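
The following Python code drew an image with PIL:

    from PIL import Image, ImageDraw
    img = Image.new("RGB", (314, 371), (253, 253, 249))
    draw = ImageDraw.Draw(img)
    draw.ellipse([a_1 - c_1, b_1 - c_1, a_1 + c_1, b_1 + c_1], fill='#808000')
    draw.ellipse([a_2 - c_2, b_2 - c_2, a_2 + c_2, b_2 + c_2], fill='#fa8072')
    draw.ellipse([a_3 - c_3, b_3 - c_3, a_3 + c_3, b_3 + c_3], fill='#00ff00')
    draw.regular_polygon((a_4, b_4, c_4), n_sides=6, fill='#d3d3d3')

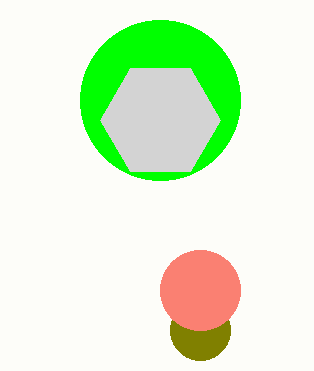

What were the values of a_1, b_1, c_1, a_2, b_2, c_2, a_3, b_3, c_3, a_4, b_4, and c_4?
a_1 = 200; b_1 = 330; c_1 = 30; a_2 = 200; b_2 = 290; c_2 = 40; a_3 = 160; b_3 = 100; c_3 = 80; a_4 = 160; b_4 = 120; c_4 = 60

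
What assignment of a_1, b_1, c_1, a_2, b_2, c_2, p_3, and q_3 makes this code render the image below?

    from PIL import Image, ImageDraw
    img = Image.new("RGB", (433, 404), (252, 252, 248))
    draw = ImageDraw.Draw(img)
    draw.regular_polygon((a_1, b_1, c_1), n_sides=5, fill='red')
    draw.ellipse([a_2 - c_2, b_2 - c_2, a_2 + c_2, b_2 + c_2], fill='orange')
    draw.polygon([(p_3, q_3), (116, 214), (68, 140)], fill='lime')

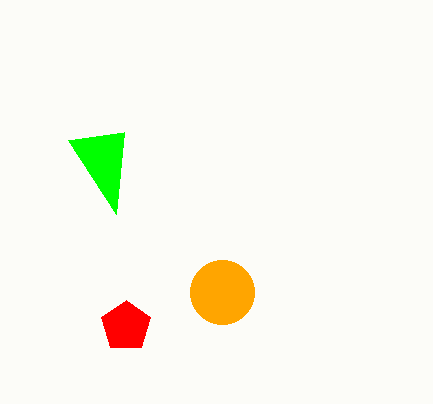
a_1 = 126, b_1 = 326, c_1 = 26, a_2 = 222, b_2 = 292, c_2 = 32, p_3 = 124, q_3 = 132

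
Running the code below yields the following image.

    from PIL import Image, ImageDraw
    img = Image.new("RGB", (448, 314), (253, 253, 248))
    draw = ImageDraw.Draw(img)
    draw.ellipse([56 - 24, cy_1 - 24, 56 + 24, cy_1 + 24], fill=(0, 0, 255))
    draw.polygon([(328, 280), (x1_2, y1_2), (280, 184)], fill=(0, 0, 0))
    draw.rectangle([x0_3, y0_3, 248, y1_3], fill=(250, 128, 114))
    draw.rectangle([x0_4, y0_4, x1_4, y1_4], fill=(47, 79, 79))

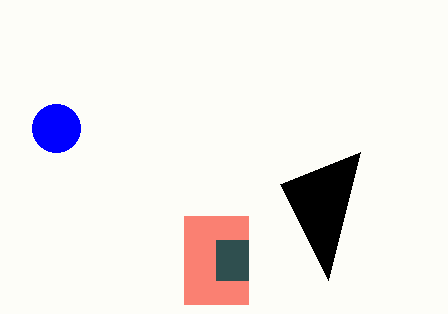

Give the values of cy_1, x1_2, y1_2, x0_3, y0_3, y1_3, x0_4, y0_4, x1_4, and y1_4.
cy_1 = 128, x1_2 = 360, y1_2 = 152, x0_3 = 184, y0_3 = 216, y1_3 = 304, x0_4 = 216, y0_4 = 240, x1_4 = 248, y1_4 = 280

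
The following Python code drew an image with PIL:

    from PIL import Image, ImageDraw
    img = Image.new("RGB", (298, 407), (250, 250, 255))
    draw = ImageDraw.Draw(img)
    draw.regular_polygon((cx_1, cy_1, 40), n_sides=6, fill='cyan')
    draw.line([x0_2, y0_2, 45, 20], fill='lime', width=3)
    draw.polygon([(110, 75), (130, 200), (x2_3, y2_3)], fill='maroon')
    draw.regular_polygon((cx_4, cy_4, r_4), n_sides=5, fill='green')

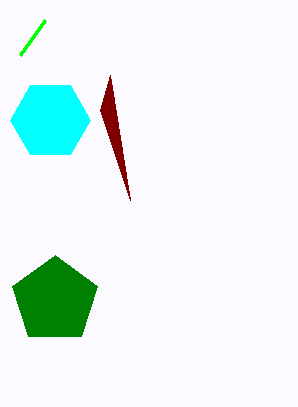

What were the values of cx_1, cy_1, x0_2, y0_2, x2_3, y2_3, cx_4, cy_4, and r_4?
cx_1 = 50, cy_1 = 120, x0_2 = 20, y0_2 = 55, x2_3 = 100, y2_3 = 110, cx_4 = 55, cy_4 = 300, r_4 = 45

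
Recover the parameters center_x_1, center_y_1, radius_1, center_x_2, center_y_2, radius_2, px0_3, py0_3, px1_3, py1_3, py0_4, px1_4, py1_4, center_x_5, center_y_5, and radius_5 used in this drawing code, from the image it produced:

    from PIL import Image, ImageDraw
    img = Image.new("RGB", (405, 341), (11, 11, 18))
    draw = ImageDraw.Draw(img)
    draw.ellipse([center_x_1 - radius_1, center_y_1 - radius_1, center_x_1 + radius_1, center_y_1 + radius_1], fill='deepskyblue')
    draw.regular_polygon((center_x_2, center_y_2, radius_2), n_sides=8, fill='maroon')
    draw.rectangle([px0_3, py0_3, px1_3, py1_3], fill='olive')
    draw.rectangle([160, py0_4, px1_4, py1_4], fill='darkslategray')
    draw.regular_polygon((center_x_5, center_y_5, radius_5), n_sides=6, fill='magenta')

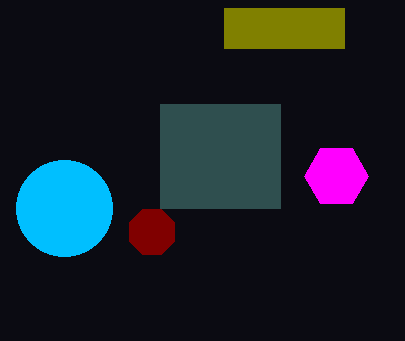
center_x_1 = 64; center_y_1 = 208; radius_1 = 48; center_x_2 = 152; center_y_2 = 232; radius_2 = 24; px0_3 = 224; py0_3 = 8; px1_3 = 344; py1_3 = 48; py0_4 = 104; px1_4 = 280; py1_4 = 208; center_x_5 = 336; center_y_5 = 176; radius_5 = 32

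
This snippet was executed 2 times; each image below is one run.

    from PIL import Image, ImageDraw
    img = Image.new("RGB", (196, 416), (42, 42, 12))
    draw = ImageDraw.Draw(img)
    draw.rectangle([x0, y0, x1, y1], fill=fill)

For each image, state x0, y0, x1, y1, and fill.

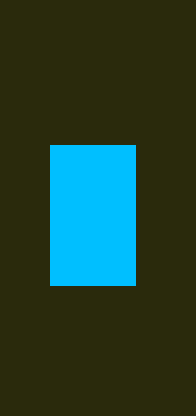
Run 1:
x0 = 50
y0 = 145
x1 = 135
y1 = 285
fill = 'deepskyblue'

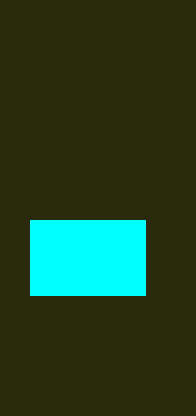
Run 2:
x0 = 30, y0 = 220, x1 = 145, y1 = 295, fill = 'cyan'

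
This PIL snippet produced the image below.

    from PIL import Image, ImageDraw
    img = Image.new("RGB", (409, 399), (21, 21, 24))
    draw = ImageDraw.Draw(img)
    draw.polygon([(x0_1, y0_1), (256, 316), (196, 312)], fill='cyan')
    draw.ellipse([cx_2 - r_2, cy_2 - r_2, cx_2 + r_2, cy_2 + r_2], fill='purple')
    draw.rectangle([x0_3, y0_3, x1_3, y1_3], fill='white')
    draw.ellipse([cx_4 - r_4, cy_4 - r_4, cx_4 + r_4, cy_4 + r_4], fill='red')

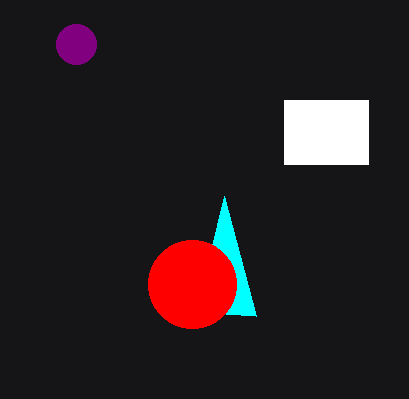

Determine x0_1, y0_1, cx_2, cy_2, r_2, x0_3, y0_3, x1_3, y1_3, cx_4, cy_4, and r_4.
x0_1 = 224; y0_1 = 196; cx_2 = 76; cy_2 = 44; r_2 = 20; x0_3 = 284; y0_3 = 100; x1_3 = 368; y1_3 = 164; cx_4 = 192; cy_4 = 284; r_4 = 44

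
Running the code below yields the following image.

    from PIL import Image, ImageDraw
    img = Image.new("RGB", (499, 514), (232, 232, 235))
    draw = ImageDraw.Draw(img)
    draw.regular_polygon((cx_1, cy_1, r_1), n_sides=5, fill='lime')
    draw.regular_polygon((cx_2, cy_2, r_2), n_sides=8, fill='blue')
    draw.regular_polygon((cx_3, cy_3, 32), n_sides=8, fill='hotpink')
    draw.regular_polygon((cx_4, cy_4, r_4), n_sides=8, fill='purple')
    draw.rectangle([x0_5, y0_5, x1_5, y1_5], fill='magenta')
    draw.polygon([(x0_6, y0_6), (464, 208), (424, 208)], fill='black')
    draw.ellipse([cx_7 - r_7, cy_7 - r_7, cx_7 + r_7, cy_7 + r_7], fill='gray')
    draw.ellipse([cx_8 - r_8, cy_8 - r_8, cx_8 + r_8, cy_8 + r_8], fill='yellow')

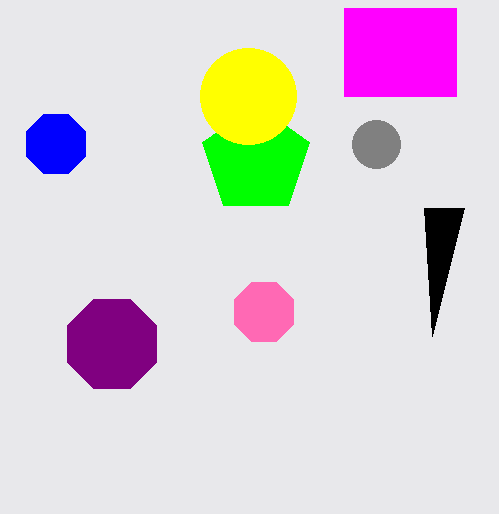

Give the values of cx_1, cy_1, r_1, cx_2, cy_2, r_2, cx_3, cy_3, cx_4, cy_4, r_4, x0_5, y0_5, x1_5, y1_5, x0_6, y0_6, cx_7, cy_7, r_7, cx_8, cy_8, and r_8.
cx_1 = 256
cy_1 = 160
r_1 = 56
cx_2 = 56
cy_2 = 144
r_2 = 32
cx_3 = 264
cy_3 = 312
cx_4 = 112
cy_4 = 344
r_4 = 48
x0_5 = 344
y0_5 = 8
x1_5 = 456
y1_5 = 96
x0_6 = 432
y0_6 = 336
cx_7 = 376
cy_7 = 144
r_7 = 24
cx_8 = 248
cy_8 = 96
r_8 = 48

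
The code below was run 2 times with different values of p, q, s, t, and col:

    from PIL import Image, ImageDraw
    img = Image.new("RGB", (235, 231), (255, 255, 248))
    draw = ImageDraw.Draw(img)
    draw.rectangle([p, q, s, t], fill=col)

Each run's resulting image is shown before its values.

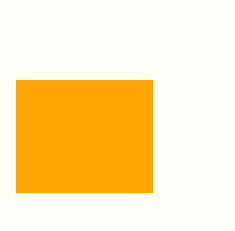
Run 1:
p = 16
q = 80
s = 152
t = 192
col = 'orange'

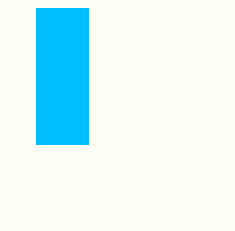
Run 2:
p = 36
q = 8
s = 88
t = 144
col = 'deepskyblue'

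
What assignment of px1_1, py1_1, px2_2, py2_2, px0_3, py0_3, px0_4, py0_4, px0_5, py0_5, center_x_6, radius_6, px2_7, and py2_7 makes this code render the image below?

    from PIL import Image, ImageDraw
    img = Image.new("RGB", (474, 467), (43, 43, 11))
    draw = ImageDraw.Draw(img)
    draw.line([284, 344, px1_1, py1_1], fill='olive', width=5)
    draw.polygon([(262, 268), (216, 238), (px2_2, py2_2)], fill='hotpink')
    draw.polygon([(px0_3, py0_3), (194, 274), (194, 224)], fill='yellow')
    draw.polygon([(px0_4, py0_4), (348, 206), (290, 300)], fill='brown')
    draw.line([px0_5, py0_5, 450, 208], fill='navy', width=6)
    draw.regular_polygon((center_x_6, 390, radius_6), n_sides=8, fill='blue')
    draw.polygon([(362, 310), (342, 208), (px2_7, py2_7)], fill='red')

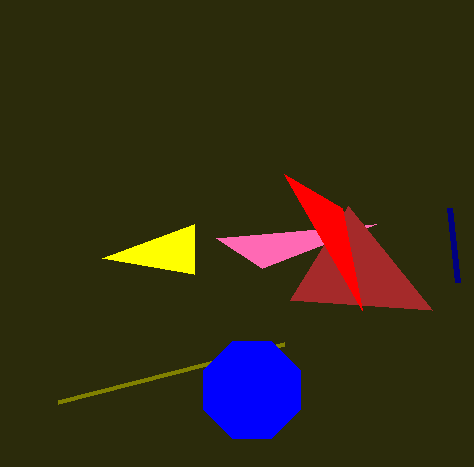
px1_1 = 58; py1_1 = 402; px2_2 = 376; py2_2 = 224; px0_3 = 102; py0_3 = 258; px0_4 = 432; py0_4 = 310; px0_5 = 458; py0_5 = 282; center_x_6 = 252; radius_6 = 52; px2_7 = 284; py2_7 = 174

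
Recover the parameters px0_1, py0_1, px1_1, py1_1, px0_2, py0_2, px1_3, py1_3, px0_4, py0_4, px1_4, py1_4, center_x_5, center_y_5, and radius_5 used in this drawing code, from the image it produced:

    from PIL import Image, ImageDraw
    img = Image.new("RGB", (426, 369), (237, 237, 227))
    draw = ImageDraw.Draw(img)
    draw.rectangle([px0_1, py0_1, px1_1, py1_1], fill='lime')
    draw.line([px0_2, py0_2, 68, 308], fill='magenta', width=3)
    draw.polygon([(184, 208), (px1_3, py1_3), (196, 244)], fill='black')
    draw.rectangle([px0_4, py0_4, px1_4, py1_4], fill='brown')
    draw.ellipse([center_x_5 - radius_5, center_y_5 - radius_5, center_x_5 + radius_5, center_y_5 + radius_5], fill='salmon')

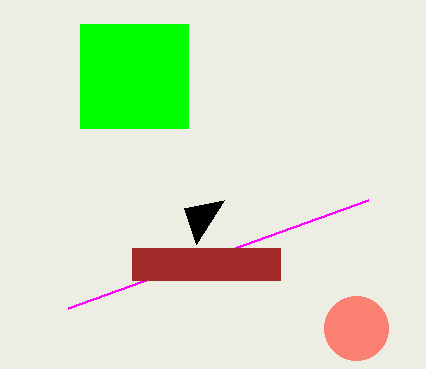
px0_1 = 80, py0_1 = 24, px1_1 = 188, py1_1 = 128, px0_2 = 368, py0_2 = 200, px1_3 = 224, py1_3 = 200, px0_4 = 132, py0_4 = 248, px1_4 = 280, py1_4 = 280, center_x_5 = 356, center_y_5 = 328, radius_5 = 32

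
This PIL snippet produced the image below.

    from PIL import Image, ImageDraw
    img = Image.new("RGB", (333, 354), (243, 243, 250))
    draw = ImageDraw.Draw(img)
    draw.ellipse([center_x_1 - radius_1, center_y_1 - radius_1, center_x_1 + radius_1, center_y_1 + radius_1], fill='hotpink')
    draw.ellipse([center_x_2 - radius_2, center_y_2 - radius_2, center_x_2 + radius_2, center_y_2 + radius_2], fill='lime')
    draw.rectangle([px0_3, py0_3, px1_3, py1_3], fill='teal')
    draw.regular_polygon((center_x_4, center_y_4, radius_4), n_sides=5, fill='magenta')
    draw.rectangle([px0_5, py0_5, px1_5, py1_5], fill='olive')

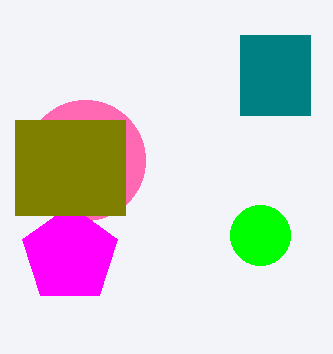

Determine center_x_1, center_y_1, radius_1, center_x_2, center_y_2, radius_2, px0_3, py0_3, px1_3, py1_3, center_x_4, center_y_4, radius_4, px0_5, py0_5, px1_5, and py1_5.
center_x_1 = 85; center_y_1 = 160; radius_1 = 60; center_x_2 = 260; center_y_2 = 235; radius_2 = 30; px0_3 = 240; py0_3 = 35; px1_3 = 310; py1_3 = 115; center_x_4 = 70; center_y_4 = 255; radius_4 = 50; px0_5 = 15; py0_5 = 120; px1_5 = 125; py1_5 = 215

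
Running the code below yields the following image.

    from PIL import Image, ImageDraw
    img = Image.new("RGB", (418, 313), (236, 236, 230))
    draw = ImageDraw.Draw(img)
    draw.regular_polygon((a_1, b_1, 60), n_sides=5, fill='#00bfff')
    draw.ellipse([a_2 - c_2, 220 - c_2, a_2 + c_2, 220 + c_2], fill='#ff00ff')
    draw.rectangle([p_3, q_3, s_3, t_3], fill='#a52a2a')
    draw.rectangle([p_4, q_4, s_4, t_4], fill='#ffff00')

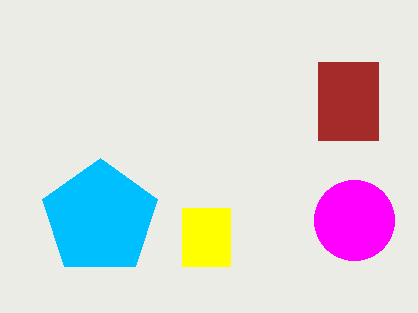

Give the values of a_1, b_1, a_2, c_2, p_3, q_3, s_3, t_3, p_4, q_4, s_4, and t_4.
a_1 = 100
b_1 = 218
a_2 = 354
c_2 = 40
p_3 = 318
q_3 = 62
s_3 = 378
t_3 = 140
p_4 = 182
q_4 = 208
s_4 = 230
t_4 = 266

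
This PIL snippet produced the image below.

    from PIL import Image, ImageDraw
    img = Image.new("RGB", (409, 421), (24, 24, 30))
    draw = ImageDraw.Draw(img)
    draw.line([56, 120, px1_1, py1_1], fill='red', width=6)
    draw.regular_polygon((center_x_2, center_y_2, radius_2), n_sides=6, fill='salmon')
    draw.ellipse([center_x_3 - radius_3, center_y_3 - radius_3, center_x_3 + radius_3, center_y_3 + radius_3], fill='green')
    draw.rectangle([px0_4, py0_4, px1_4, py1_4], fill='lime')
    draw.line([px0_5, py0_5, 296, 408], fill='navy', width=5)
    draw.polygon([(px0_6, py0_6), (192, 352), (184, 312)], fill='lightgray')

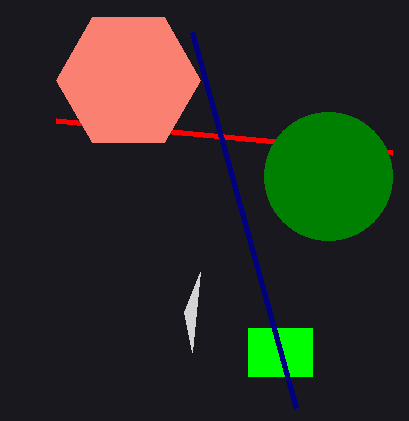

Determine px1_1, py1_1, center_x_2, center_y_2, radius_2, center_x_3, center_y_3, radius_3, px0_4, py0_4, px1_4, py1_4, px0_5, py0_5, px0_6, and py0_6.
px1_1 = 392, py1_1 = 152, center_x_2 = 128, center_y_2 = 80, radius_2 = 72, center_x_3 = 328, center_y_3 = 176, radius_3 = 64, px0_4 = 248, py0_4 = 328, px1_4 = 312, py1_4 = 376, px0_5 = 192, py0_5 = 32, px0_6 = 200, py0_6 = 272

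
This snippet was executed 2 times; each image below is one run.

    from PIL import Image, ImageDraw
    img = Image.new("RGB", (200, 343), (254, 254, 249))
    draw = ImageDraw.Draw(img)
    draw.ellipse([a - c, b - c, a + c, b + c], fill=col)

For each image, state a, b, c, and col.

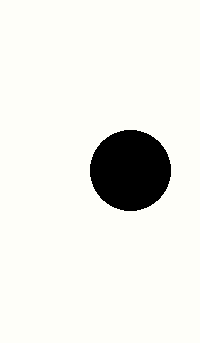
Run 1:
a = 130; b = 170; c = 40; col = 'black'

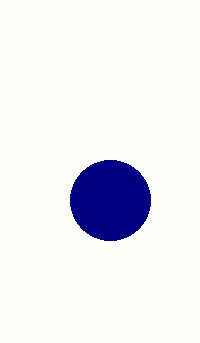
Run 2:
a = 110
b = 200
c = 40
col = 'navy'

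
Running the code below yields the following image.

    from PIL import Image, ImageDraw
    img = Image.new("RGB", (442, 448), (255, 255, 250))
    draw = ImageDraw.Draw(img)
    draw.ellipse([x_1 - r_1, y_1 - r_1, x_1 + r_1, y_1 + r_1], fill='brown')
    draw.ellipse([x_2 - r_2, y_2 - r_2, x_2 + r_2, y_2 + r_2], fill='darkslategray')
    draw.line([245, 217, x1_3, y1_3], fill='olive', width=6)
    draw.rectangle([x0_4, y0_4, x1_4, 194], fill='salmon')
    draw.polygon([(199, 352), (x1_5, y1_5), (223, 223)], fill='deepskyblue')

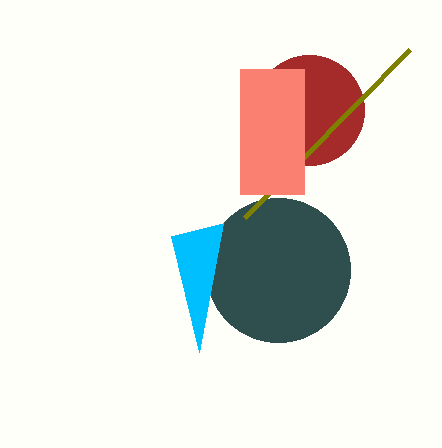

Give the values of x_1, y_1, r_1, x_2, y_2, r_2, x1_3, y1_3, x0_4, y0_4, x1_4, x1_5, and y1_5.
x_1 = 309, y_1 = 110, r_1 = 55, x_2 = 278, y_2 = 270, r_2 = 72, x1_3 = 410, y1_3 = 49, x0_4 = 240, y0_4 = 69, x1_4 = 304, x1_5 = 171, y1_5 = 236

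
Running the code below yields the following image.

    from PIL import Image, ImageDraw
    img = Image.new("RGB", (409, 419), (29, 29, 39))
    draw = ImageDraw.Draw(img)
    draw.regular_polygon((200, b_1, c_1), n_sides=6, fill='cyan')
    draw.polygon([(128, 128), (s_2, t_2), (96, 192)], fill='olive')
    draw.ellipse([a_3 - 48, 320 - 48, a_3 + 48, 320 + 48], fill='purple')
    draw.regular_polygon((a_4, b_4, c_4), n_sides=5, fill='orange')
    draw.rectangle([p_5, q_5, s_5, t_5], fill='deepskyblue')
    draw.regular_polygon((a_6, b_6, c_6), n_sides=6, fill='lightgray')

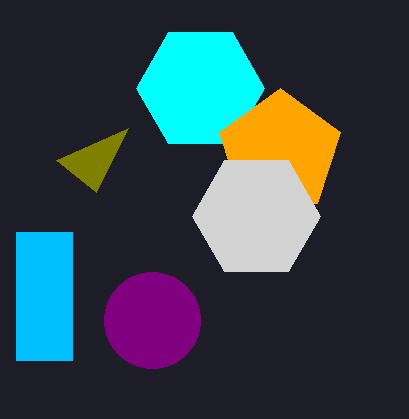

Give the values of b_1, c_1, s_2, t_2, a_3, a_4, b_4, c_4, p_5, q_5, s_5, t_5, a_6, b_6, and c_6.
b_1 = 88; c_1 = 64; s_2 = 56; t_2 = 160; a_3 = 152; a_4 = 280; b_4 = 152; c_4 = 64; p_5 = 16; q_5 = 232; s_5 = 72; t_5 = 360; a_6 = 256; b_6 = 216; c_6 = 64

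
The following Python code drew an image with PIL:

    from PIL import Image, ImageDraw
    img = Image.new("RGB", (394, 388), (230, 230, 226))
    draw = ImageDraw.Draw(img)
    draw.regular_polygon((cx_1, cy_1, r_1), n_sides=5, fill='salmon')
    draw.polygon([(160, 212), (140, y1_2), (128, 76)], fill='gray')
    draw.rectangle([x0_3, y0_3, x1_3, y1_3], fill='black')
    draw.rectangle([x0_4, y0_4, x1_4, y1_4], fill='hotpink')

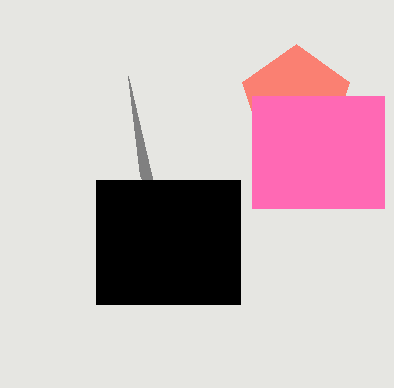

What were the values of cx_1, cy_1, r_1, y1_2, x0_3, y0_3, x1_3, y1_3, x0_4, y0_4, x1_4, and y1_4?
cx_1 = 296; cy_1 = 100; r_1 = 56; y1_2 = 176; x0_3 = 96; y0_3 = 180; x1_3 = 240; y1_3 = 304; x0_4 = 252; y0_4 = 96; x1_4 = 384; y1_4 = 208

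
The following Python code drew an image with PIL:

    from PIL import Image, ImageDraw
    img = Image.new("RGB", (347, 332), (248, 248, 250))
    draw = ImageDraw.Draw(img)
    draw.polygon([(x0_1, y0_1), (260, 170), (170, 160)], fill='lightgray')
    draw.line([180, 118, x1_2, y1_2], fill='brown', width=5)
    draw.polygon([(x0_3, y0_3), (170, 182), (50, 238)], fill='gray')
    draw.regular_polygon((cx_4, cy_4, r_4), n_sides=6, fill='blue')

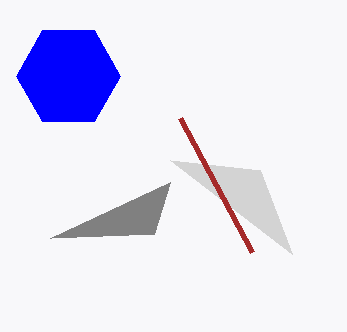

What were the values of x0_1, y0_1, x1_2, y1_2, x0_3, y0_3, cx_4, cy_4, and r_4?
x0_1 = 292, y0_1 = 254, x1_2 = 252, y1_2 = 252, x0_3 = 154, y0_3 = 234, cx_4 = 68, cy_4 = 76, r_4 = 52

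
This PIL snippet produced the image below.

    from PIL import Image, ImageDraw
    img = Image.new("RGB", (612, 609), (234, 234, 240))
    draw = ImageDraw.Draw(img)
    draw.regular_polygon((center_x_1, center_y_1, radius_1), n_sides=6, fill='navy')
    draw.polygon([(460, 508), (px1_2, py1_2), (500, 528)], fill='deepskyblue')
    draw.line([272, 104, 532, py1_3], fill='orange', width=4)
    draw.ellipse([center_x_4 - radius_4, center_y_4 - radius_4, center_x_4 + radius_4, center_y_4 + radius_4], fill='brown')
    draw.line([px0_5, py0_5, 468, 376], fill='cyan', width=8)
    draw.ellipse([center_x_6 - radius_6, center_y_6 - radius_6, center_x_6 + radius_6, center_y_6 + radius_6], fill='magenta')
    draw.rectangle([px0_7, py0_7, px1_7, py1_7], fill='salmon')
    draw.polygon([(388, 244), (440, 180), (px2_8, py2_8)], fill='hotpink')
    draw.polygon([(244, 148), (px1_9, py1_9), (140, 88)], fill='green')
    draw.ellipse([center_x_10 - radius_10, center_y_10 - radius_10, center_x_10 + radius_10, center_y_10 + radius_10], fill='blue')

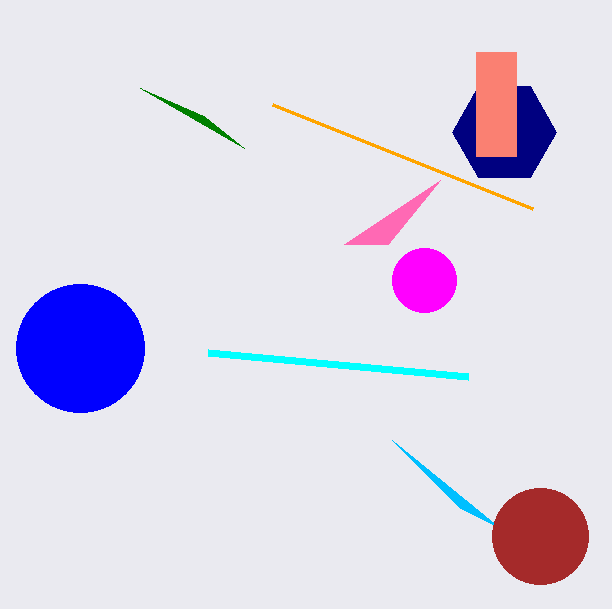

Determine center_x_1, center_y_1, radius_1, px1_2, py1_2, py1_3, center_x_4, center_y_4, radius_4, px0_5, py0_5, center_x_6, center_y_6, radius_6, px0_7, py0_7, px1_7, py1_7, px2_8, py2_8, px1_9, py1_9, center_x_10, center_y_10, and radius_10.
center_x_1 = 504; center_y_1 = 132; radius_1 = 52; px1_2 = 392; py1_2 = 440; py1_3 = 208; center_x_4 = 540; center_y_4 = 536; radius_4 = 48; px0_5 = 208; py0_5 = 352; center_x_6 = 424; center_y_6 = 280; radius_6 = 32; px0_7 = 476; py0_7 = 52; px1_7 = 516; py1_7 = 156; px2_8 = 344; py2_8 = 244; px1_9 = 204; py1_9 = 116; center_x_10 = 80; center_y_10 = 348; radius_10 = 64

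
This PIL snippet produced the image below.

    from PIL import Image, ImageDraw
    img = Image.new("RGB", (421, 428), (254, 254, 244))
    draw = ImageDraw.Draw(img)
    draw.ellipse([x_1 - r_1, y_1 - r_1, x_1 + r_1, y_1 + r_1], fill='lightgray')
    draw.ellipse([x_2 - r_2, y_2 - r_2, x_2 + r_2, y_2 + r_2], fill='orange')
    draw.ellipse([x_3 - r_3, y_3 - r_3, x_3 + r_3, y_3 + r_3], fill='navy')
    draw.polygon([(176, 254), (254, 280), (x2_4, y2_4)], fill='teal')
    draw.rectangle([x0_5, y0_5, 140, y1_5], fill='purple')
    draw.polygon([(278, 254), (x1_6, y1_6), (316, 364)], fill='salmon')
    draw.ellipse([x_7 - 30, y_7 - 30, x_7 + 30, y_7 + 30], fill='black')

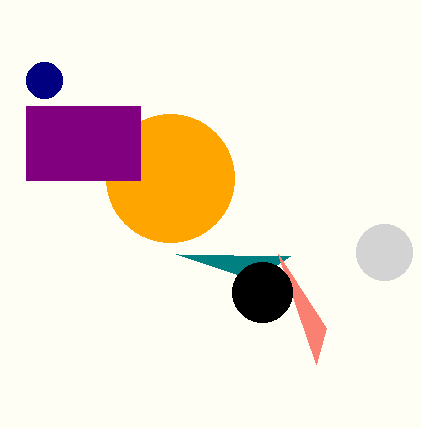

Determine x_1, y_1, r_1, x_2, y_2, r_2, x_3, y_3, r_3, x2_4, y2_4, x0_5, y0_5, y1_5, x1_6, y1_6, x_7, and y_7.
x_1 = 384
y_1 = 252
r_1 = 28
x_2 = 170
y_2 = 178
r_2 = 64
x_3 = 44
y_3 = 80
r_3 = 18
x2_4 = 290
y2_4 = 256
x0_5 = 26
y0_5 = 106
y1_5 = 180
x1_6 = 326
y1_6 = 328
x_7 = 262
y_7 = 292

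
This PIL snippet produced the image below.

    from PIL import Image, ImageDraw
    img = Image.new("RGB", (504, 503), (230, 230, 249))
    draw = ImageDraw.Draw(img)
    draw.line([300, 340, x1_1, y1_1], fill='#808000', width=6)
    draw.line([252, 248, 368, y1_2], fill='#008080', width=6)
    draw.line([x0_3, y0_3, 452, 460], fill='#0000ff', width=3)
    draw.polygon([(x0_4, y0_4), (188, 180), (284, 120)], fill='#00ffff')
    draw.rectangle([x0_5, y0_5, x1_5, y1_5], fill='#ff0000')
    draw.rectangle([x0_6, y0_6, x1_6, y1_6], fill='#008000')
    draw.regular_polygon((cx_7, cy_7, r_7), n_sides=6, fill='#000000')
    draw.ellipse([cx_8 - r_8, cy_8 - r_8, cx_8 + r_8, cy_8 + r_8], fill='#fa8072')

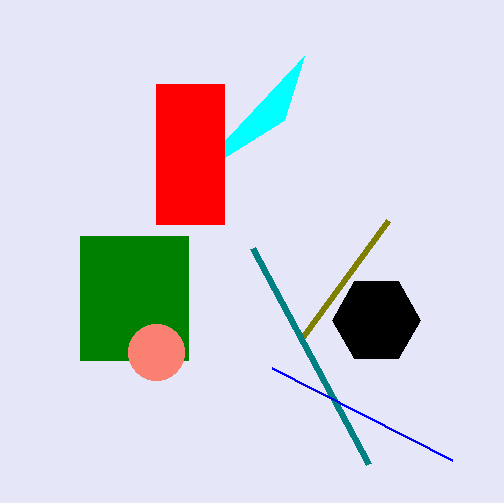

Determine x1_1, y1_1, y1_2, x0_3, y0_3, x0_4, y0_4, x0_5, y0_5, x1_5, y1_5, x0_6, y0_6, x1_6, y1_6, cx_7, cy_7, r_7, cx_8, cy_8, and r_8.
x1_1 = 388; y1_1 = 220; y1_2 = 464; x0_3 = 272; y0_3 = 368; x0_4 = 304; y0_4 = 56; x0_5 = 156; y0_5 = 84; x1_5 = 224; y1_5 = 224; x0_6 = 80; y0_6 = 236; x1_6 = 188; y1_6 = 360; cx_7 = 376; cy_7 = 320; r_7 = 44; cx_8 = 156; cy_8 = 352; r_8 = 28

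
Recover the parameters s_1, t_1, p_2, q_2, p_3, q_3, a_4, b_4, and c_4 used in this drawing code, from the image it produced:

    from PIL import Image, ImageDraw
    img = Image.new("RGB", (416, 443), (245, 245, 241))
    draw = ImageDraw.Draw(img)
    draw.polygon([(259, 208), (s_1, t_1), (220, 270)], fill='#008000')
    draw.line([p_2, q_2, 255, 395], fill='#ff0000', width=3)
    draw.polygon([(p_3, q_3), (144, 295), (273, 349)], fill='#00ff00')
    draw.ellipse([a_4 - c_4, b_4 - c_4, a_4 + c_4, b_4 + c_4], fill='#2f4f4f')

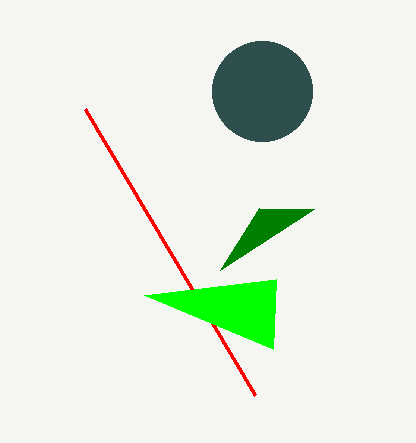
s_1 = 314
t_1 = 209
p_2 = 85
q_2 = 109
p_3 = 276
q_3 = 279
a_4 = 262
b_4 = 91
c_4 = 50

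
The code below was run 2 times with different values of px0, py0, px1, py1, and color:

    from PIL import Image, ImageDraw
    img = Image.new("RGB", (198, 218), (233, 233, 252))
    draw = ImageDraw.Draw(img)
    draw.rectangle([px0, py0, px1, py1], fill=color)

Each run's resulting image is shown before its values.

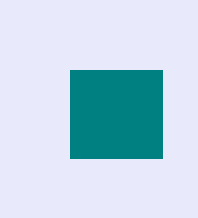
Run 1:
px0 = 70; py0 = 70; px1 = 162; py1 = 158; color = 'teal'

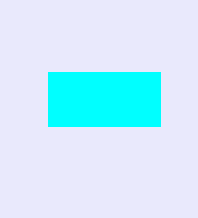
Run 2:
px0 = 48, py0 = 72, px1 = 160, py1 = 126, color = 'cyan'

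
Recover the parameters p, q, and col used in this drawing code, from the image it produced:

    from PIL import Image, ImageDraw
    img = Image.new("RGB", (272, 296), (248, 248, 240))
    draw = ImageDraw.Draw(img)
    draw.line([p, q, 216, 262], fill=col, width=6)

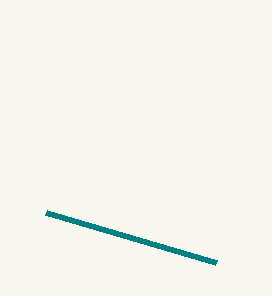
p = 46, q = 212, col = 'teal'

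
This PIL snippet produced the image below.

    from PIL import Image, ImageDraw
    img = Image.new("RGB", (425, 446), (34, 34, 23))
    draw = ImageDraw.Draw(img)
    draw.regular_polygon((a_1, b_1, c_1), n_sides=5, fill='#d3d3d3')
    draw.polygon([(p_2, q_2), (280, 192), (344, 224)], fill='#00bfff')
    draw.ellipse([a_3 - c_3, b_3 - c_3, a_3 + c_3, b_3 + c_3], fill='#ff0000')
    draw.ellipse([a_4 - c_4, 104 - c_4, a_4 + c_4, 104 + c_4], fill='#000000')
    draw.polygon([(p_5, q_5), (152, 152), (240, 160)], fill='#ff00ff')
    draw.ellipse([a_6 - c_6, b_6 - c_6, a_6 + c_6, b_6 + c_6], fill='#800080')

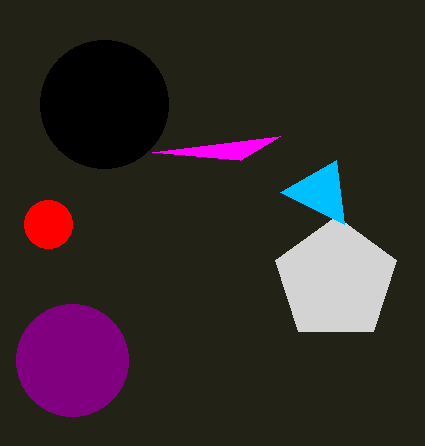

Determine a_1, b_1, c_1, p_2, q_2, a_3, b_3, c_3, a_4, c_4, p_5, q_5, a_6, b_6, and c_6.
a_1 = 336; b_1 = 280; c_1 = 64; p_2 = 336; q_2 = 160; a_3 = 48; b_3 = 224; c_3 = 24; a_4 = 104; c_4 = 64; p_5 = 280; q_5 = 136; a_6 = 72; b_6 = 360; c_6 = 56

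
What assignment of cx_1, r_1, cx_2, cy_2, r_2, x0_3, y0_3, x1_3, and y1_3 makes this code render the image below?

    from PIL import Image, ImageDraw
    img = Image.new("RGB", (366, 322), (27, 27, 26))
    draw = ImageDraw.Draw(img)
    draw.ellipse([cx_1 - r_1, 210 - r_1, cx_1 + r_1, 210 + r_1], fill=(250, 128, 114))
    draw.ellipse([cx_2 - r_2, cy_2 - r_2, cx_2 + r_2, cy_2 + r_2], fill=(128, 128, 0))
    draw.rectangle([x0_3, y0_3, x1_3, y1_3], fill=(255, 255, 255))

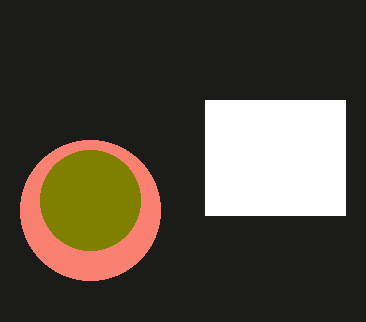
cx_1 = 90
r_1 = 70
cx_2 = 90
cy_2 = 200
r_2 = 50
x0_3 = 205
y0_3 = 100
x1_3 = 345
y1_3 = 215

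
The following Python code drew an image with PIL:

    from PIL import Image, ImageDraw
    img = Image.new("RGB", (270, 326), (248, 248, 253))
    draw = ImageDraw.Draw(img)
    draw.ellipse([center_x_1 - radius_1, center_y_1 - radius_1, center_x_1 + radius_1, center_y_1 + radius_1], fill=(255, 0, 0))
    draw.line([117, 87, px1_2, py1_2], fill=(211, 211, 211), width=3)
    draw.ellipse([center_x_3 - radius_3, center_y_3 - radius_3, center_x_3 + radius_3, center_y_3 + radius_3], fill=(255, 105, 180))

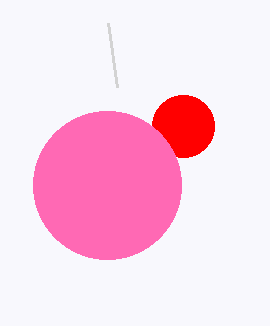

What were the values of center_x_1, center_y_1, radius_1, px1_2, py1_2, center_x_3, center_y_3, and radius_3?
center_x_1 = 183; center_y_1 = 126; radius_1 = 31; px1_2 = 108; py1_2 = 23; center_x_3 = 107; center_y_3 = 185; radius_3 = 74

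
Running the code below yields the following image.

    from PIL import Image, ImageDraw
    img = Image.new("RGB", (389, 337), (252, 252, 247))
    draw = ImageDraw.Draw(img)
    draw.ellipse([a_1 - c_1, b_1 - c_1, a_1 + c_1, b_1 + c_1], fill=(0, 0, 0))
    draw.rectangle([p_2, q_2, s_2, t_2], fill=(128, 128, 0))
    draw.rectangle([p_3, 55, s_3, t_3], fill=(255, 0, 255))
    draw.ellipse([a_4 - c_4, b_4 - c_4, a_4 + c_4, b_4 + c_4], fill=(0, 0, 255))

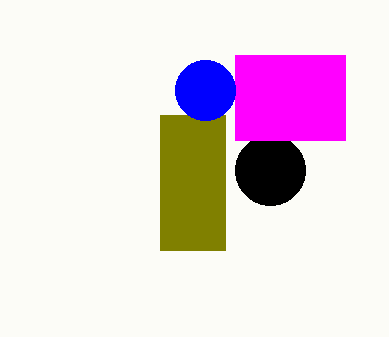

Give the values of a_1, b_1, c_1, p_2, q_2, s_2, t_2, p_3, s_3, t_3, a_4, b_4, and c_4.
a_1 = 270; b_1 = 170; c_1 = 35; p_2 = 160; q_2 = 115; s_2 = 225; t_2 = 250; p_3 = 235; s_3 = 345; t_3 = 140; a_4 = 205; b_4 = 90; c_4 = 30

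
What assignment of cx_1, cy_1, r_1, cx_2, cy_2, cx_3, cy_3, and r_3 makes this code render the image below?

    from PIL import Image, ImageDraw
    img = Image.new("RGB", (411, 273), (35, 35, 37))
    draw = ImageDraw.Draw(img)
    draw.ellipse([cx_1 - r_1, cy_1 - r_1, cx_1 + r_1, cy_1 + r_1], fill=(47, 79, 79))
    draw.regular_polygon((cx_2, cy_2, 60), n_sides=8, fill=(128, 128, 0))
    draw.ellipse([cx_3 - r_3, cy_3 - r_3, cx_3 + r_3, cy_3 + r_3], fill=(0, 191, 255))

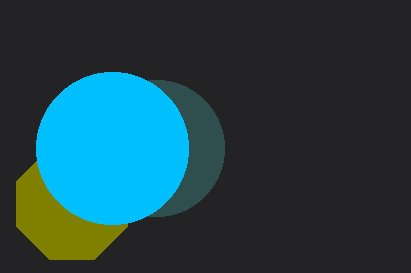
cx_1 = 156, cy_1 = 148, r_1 = 68, cx_2 = 72, cy_2 = 204, cx_3 = 112, cy_3 = 148, r_3 = 76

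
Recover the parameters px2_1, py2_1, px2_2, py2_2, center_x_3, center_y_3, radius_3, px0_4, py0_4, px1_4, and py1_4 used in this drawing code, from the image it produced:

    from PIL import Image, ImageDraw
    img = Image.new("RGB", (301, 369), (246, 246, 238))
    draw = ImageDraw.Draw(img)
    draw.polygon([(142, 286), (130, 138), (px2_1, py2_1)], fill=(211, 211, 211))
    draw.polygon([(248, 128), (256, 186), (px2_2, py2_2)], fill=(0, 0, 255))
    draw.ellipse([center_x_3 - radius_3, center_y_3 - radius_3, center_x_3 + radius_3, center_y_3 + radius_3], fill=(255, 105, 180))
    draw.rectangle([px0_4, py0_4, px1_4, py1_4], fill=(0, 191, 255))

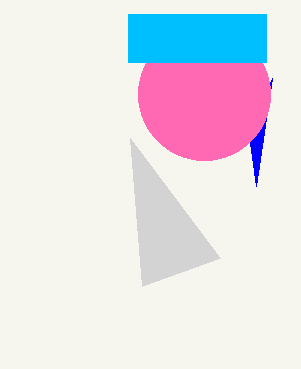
px2_1 = 220
py2_1 = 258
px2_2 = 272
py2_2 = 78
center_x_3 = 204
center_y_3 = 94
radius_3 = 66
px0_4 = 128
py0_4 = 14
px1_4 = 266
py1_4 = 62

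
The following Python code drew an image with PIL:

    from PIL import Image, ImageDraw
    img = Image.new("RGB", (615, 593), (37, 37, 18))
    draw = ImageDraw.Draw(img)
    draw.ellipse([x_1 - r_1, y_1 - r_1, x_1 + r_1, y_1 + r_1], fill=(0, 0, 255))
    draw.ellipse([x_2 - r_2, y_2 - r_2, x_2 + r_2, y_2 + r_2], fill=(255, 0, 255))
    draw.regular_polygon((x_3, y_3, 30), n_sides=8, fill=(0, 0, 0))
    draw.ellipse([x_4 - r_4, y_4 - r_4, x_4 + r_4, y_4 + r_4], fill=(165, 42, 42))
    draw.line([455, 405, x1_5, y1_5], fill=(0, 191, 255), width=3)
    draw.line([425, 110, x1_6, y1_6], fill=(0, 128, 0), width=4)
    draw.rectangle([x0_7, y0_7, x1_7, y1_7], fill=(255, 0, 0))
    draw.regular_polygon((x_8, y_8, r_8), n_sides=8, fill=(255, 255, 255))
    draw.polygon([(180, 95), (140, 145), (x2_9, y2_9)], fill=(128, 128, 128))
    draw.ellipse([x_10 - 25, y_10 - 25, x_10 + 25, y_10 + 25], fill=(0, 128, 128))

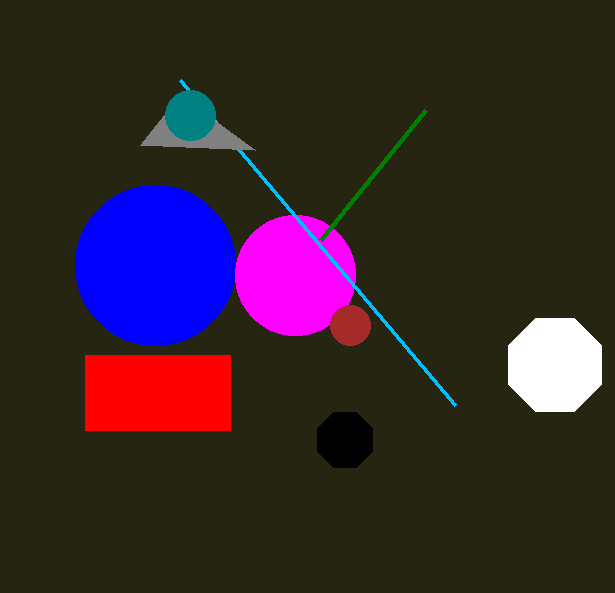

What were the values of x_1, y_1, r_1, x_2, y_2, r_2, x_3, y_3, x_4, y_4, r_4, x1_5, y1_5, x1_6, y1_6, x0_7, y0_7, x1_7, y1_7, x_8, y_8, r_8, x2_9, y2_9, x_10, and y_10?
x_1 = 155, y_1 = 265, r_1 = 80, x_2 = 295, y_2 = 275, r_2 = 60, x_3 = 345, y_3 = 440, x_4 = 350, y_4 = 325, r_4 = 20, x1_5 = 180, y1_5 = 80, x1_6 = 320, y1_6 = 240, x0_7 = 85, y0_7 = 355, x1_7 = 230, y1_7 = 430, x_8 = 555, y_8 = 365, r_8 = 50, x2_9 = 255, y2_9 = 150, x_10 = 190, y_10 = 115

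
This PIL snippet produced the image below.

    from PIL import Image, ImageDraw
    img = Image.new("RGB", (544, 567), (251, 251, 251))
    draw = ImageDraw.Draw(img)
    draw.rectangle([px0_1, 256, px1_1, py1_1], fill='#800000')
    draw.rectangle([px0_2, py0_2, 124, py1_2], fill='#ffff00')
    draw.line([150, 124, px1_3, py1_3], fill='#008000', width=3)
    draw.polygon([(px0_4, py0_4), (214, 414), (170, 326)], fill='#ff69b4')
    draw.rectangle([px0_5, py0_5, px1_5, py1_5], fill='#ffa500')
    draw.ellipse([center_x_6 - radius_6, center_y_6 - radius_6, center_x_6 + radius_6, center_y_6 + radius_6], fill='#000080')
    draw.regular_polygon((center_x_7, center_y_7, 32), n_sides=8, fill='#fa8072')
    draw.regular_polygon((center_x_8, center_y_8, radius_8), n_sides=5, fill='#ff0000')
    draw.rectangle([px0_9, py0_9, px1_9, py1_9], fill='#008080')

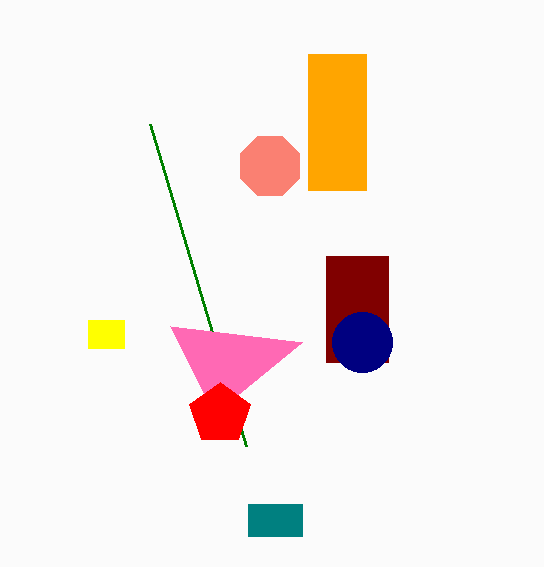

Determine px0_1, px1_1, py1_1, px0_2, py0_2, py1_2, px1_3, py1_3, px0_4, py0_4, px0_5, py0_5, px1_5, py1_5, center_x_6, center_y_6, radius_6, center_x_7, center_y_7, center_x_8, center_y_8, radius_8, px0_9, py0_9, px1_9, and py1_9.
px0_1 = 326; px1_1 = 388; py1_1 = 362; px0_2 = 88; py0_2 = 320; py1_2 = 348; px1_3 = 246; py1_3 = 446; px0_4 = 302; py0_4 = 342; px0_5 = 308; py0_5 = 54; px1_5 = 366; py1_5 = 190; center_x_6 = 362; center_y_6 = 342; radius_6 = 30; center_x_7 = 270; center_y_7 = 166; center_x_8 = 220; center_y_8 = 414; radius_8 = 32; px0_9 = 248; py0_9 = 504; px1_9 = 302; py1_9 = 536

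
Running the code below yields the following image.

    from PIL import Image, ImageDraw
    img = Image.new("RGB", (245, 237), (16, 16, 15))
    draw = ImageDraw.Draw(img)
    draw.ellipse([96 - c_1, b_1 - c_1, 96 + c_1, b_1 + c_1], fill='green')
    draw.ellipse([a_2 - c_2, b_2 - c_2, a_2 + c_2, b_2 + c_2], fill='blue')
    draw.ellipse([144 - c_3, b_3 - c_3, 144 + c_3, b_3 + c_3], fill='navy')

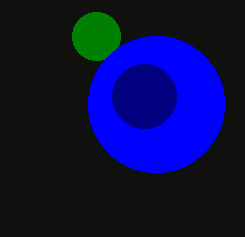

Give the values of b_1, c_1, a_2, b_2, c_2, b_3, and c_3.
b_1 = 36
c_1 = 24
a_2 = 156
b_2 = 104
c_2 = 68
b_3 = 96
c_3 = 32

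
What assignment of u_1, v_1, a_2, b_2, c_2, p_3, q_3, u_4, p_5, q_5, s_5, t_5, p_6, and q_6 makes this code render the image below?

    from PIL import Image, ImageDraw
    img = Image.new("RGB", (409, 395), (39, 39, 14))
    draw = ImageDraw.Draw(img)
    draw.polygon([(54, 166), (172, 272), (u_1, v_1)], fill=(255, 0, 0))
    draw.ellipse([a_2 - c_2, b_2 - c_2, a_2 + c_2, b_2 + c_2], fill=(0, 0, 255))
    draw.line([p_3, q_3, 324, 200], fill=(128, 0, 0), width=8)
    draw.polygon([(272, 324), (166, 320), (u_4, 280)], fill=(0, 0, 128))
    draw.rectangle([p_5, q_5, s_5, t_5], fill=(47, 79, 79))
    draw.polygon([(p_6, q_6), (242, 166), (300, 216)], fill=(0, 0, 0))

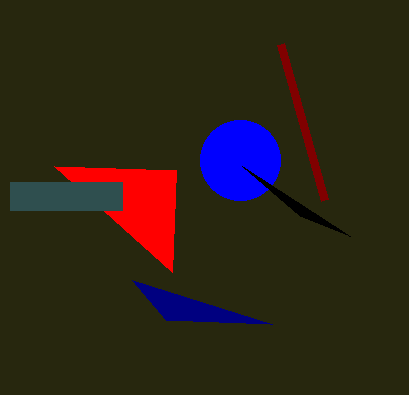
u_1 = 176, v_1 = 170, a_2 = 240, b_2 = 160, c_2 = 40, p_3 = 280, q_3 = 44, u_4 = 132, p_5 = 10, q_5 = 182, s_5 = 122, t_5 = 210, p_6 = 350, q_6 = 236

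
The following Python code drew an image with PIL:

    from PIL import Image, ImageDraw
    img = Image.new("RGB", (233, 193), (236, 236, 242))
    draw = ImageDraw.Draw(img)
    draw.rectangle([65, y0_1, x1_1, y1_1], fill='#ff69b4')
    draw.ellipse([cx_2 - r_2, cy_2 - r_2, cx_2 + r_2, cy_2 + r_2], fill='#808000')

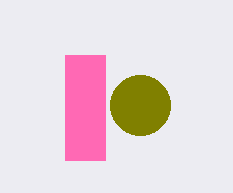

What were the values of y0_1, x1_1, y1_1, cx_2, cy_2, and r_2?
y0_1 = 55, x1_1 = 105, y1_1 = 160, cx_2 = 140, cy_2 = 105, r_2 = 30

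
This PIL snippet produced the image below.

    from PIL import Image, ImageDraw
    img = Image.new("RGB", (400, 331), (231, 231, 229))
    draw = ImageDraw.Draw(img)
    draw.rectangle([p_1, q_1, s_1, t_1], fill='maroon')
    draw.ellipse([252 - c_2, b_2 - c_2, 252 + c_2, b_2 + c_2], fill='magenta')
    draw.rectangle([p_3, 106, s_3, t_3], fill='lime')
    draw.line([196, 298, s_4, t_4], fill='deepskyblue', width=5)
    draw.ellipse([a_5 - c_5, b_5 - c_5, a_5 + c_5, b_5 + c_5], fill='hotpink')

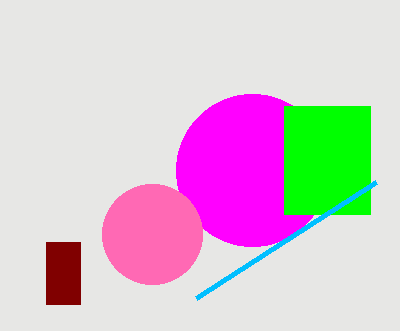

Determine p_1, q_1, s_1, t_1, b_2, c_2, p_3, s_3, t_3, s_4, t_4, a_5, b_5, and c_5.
p_1 = 46
q_1 = 242
s_1 = 80
t_1 = 304
b_2 = 170
c_2 = 76
p_3 = 284
s_3 = 370
t_3 = 214
s_4 = 376
t_4 = 182
a_5 = 152
b_5 = 234
c_5 = 50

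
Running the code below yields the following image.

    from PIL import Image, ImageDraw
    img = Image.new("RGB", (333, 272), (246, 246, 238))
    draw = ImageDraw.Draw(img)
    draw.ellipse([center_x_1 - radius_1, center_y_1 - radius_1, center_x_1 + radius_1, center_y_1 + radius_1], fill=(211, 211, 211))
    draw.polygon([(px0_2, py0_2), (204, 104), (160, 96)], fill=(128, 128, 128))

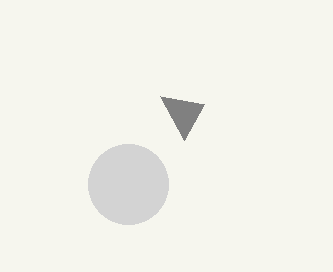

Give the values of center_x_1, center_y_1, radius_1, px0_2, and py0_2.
center_x_1 = 128; center_y_1 = 184; radius_1 = 40; px0_2 = 184; py0_2 = 140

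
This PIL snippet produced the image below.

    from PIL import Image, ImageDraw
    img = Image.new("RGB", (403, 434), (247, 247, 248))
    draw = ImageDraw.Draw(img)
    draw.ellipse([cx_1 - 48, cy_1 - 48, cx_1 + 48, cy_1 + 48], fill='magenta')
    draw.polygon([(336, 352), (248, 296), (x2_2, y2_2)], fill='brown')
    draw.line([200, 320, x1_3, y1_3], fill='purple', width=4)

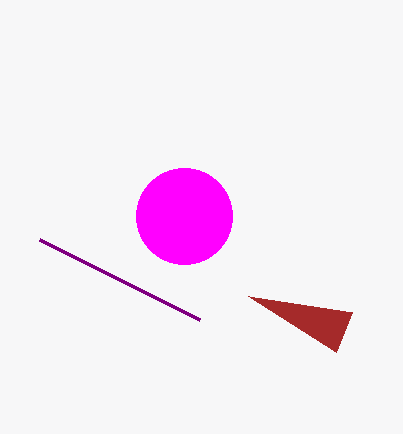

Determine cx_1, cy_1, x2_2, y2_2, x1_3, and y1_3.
cx_1 = 184
cy_1 = 216
x2_2 = 352
y2_2 = 312
x1_3 = 40
y1_3 = 240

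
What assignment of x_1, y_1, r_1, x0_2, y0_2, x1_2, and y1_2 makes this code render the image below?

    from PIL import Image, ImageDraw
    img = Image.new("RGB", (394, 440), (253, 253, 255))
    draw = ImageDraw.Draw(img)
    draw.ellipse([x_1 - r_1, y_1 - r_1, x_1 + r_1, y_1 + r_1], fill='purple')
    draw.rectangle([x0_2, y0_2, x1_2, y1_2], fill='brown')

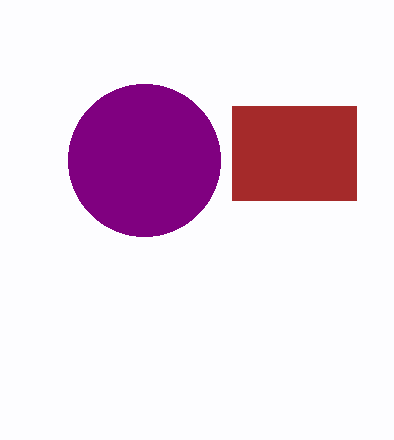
x_1 = 144; y_1 = 160; r_1 = 76; x0_2 = 232; y0_2 = 106; x1_2 = 356; y1_2 = 200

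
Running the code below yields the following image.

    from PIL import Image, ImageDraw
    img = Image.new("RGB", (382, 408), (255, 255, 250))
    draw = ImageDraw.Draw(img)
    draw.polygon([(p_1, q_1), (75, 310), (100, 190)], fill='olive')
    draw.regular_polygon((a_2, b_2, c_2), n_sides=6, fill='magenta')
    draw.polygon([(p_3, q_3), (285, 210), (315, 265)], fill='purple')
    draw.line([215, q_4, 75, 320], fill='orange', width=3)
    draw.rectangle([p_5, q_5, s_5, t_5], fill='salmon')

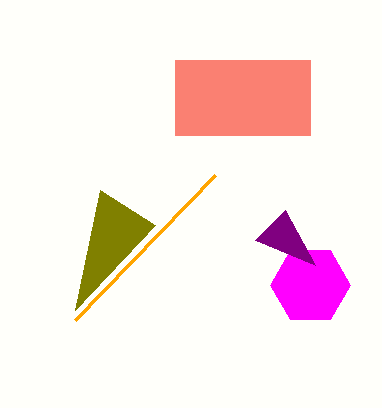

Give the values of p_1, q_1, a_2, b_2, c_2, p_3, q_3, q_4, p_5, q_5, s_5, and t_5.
p_1 = 155; q_1 = 225; a_2 = 310; b_2 = 285; c_2 = 40; p_3 = 255; q_3 = 240; q_4 = 175; p_5 = 175; q_5 = 60; s_5 = 310; t_5 = 135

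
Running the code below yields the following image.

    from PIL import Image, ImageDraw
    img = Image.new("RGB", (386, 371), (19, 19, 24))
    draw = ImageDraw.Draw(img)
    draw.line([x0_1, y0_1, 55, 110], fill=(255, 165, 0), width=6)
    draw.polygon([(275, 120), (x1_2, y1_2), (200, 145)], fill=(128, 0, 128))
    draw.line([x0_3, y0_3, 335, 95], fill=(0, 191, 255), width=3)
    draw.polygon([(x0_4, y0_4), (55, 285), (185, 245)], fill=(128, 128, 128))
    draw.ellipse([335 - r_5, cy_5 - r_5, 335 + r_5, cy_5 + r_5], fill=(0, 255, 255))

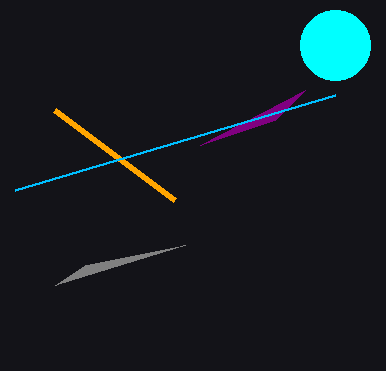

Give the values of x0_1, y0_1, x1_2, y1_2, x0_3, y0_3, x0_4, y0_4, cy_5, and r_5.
x0_1 = 175, y0_1 = 200, x1_2 = 305, y1_2 = 90, x0_3 = 15, y0_3 = 190, x0_4 = 85, y0_4 = 265, cy_5 = 45, r_5 = 35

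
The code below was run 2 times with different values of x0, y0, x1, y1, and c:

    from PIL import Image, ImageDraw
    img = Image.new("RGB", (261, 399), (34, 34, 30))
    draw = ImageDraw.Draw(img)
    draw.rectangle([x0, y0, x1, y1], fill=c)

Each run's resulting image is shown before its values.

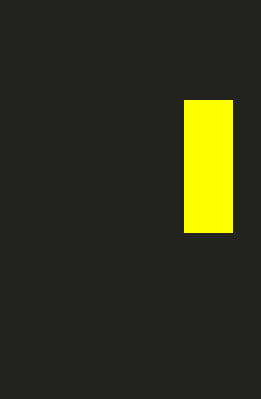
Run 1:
x0 = 184, y0 = 100, x1 = 232, y1 = 232, c = 'yellow'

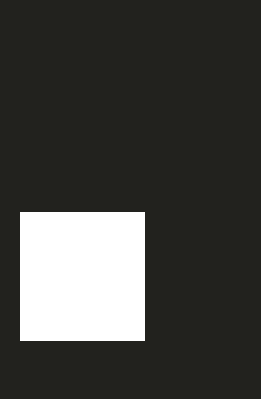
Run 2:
x0 = 20, y0 = 212, x1 = 144, y1 = 340, c = 'white'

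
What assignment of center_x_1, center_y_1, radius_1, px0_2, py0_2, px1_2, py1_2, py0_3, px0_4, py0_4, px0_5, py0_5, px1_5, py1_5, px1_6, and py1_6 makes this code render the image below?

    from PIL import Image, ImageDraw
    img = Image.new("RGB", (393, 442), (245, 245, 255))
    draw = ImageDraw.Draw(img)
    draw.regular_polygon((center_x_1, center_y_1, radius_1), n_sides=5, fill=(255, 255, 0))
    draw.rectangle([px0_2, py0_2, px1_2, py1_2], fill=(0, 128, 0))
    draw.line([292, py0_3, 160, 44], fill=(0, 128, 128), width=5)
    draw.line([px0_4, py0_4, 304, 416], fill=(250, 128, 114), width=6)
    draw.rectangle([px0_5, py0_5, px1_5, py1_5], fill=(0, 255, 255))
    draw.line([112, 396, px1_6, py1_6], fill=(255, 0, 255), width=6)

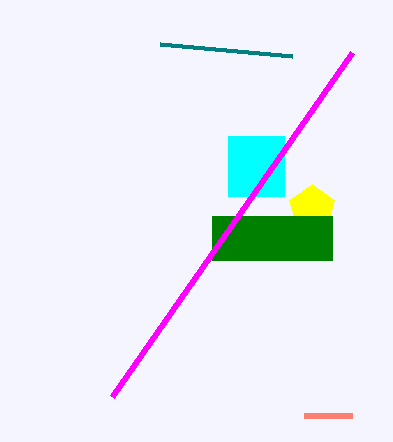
center_x_1 = 312
center_y_1 = 208
radius_1 = 24
px0_2 = 212
py0_2 = 216
px1_2 = 332
py1_2 = 260
py0_3 = 56
px0_4 = 352
py0_4 = 416
px0_5 = 228
py0_5 = 136
px1_5 = 284
py1_5 = 196
px1_6 = 352
py1_6 = 52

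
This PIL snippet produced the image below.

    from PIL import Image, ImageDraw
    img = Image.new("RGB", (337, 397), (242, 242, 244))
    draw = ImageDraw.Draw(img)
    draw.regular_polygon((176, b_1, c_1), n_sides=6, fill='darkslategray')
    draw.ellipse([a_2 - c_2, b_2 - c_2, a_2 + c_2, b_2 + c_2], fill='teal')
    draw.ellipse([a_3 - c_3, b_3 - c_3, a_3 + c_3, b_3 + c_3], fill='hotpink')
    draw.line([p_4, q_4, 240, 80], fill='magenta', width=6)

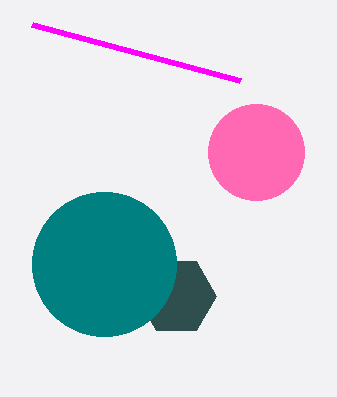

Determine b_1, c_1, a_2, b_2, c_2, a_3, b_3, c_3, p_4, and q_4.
b_1 = 296; c_1 = 40; a_2 = 104; b_2 = 264; c_2 = 72; a_3 = 256; b_3 = 152; c_3 = 48; p_4 = 32; q_4 = 24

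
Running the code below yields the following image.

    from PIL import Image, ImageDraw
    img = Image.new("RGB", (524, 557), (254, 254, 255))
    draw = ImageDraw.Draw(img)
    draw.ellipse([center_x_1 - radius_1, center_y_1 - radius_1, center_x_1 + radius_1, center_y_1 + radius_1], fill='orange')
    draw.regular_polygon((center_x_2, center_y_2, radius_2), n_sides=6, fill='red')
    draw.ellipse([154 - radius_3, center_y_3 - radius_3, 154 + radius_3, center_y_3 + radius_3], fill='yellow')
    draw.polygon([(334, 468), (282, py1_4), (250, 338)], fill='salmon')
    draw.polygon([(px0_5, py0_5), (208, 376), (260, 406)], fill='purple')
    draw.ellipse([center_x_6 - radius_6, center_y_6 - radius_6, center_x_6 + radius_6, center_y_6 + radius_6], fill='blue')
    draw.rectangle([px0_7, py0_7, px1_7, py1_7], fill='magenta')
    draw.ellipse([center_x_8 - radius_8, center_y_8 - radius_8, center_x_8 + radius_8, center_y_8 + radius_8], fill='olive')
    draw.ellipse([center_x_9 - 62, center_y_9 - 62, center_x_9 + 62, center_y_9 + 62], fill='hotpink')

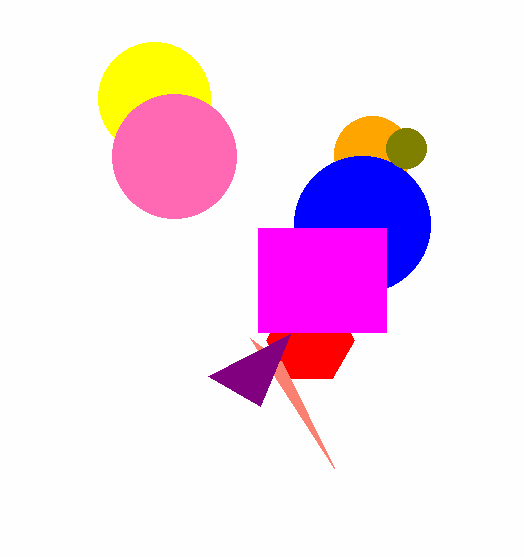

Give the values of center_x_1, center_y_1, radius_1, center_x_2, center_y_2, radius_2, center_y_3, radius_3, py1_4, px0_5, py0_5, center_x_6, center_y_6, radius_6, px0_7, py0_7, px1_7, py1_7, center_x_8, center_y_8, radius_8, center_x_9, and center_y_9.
center_x_1 = 372
center_y_1 = 154
radius_1 = 38
center_x_2 = 310
center_y_2 = 340
radius_2 = 44
center_y_3 = 98
radius_3 = 56
py1_4 = 362
px0_5 = 290
py0_5 = 334
center_x_6 = 362
center_y_6 = 224
radius_6 = 68
px0_7 = 258
py0_7 = 228
px1_7 = 386
py1_7 = 332
center_x_8 = 406
center_y_8 = 148
radius_8 = 20
center_x_9 = 174
center_y_9 = 156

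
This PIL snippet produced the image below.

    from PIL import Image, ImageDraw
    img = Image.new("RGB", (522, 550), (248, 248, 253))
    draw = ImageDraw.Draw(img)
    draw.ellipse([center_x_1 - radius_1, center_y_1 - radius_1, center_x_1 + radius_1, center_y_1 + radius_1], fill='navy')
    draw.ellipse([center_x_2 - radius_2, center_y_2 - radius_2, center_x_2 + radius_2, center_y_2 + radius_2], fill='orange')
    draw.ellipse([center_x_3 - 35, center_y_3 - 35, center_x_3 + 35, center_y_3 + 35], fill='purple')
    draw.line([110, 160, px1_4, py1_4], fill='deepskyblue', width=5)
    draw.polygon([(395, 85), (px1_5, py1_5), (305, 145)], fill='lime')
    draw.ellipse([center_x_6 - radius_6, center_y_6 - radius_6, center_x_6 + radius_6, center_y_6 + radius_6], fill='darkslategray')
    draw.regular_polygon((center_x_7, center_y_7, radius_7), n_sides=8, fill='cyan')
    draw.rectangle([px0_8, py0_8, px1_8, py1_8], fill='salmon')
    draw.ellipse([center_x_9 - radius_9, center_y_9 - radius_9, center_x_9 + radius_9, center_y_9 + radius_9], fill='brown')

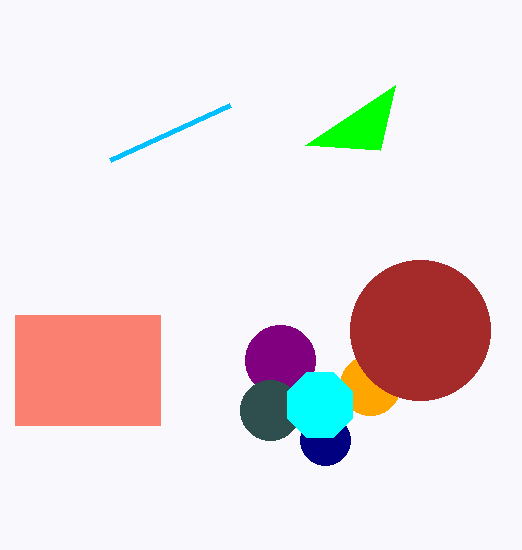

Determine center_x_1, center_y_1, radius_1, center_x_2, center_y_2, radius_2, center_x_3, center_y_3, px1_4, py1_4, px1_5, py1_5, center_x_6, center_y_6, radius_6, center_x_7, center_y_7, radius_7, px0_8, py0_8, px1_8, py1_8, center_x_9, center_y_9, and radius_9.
center_x_1 = 325
center_y_1 = 440
radius_1 = 25
center_x_2 = 370
center_y_2 = 385
radius_2 = 30
center_x_3 = 280
center_y_3 = 360
px1_4 = 230
py1_4 = 105
px1_5 = 380
py1_5 = 150
center_x_6 = 270
center_y_6 = 410
radius_6 = 30
center_x_7 = 320
center_y_7 = 405
radius_7 = 35
px0_8 = 15
py0_8 = 315
px1_8 = 160
py1_8 = 425
center_x_9 = 420
center_y_9 = 330
radius_9 = 70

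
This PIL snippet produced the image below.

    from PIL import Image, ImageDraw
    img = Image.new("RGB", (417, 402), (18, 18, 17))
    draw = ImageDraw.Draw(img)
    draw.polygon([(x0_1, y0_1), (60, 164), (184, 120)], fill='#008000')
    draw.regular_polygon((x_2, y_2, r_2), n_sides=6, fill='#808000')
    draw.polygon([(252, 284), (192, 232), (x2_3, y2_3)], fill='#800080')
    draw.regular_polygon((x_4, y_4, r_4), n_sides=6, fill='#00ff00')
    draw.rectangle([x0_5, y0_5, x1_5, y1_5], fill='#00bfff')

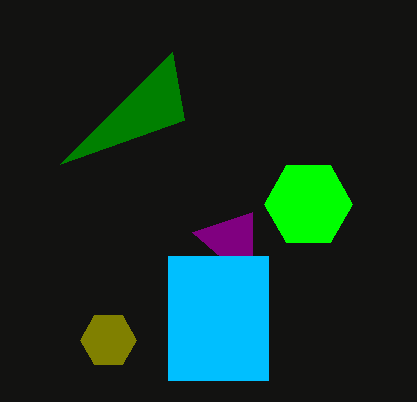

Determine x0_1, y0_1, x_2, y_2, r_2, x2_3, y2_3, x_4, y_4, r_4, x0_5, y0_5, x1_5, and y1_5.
x0_1 = 172
y0_1 = 52
x_2 = 108
y_2 = 340
r_2 = 28
x2_3 = 252
y2_3 = 212
x_4 = 308
y_4 = 204
r_4 = 44
x0_5 = 168
y0_5 = 256
x1_5 = 268
y1_5 = 380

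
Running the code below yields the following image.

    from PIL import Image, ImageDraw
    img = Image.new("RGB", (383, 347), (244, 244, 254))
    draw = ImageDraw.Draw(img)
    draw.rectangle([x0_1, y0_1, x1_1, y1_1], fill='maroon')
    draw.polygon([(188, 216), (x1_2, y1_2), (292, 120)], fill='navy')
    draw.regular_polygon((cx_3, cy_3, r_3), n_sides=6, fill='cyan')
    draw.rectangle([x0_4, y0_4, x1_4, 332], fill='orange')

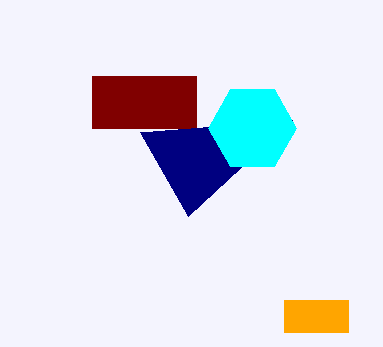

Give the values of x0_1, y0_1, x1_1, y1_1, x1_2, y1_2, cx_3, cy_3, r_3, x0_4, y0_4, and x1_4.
x0_1 = 92; y0_1 = 76; x1_1 = 196; y1_1 = 128; x1_2 = 140; y1_2 = 132; cx_3 = 252; cy_3 = 128; r_3 = 44; x0_4 = 284; y0_4 = 300; x1_4 = 348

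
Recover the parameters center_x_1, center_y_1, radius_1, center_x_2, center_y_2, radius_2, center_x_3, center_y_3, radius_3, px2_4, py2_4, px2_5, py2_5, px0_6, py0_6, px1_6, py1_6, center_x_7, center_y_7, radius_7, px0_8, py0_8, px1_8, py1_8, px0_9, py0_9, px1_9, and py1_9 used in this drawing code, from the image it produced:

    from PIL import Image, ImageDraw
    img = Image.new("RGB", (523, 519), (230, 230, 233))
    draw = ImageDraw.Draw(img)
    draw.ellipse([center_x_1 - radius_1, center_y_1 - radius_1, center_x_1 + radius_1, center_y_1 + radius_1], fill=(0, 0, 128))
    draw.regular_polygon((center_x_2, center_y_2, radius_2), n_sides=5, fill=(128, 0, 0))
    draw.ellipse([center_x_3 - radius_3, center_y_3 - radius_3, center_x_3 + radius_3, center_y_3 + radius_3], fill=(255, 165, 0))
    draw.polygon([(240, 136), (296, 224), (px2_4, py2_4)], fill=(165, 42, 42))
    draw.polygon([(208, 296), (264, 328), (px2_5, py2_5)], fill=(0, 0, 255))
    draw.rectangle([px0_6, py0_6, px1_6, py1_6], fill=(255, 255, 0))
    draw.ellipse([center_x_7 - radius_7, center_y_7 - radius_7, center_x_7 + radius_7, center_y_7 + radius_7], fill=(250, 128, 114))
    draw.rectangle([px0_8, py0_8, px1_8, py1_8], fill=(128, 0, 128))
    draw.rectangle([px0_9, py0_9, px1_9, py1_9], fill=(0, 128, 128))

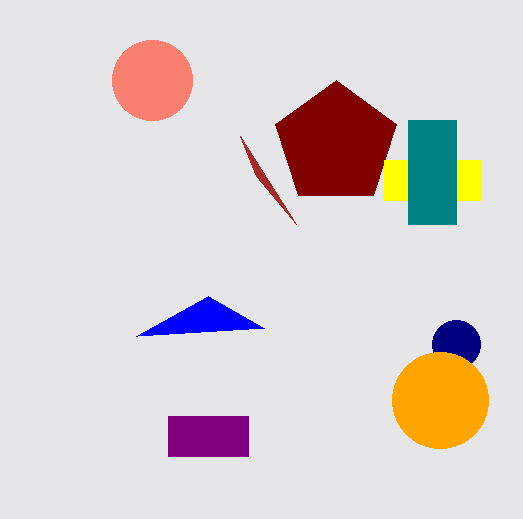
center_x_1 = 456; center_y_1 = 344; radius_1 = 24; center_x_2 = 336; center_y_2 = 144; radius_2 = 64; center_x_3 = 440; center_y_3 = 400; radius_3 = 48; px2_4 = 256; py2_4 = 176; px2_5 = 136; py2_5 = 336; px0_6 = 384; py0_6 = 160; px1_6 = 480; py1_6 = 200; center_x_7 = 152; center_y_7 = 80; radius_7 = 40; px0_8 = 168; py0_8 = 416; px1_8 = 248; py1_8 = 456; px0_9 = 408; py0_9 = 120; px1_9 = 456; py1_9 = 224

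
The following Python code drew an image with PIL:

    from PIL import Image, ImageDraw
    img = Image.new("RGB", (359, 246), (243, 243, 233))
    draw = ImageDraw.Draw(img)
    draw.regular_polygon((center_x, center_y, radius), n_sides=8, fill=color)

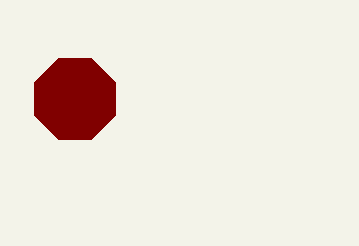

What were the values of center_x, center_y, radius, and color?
center_x = 75; center_y = 99; radius = 44; color = 'maroon'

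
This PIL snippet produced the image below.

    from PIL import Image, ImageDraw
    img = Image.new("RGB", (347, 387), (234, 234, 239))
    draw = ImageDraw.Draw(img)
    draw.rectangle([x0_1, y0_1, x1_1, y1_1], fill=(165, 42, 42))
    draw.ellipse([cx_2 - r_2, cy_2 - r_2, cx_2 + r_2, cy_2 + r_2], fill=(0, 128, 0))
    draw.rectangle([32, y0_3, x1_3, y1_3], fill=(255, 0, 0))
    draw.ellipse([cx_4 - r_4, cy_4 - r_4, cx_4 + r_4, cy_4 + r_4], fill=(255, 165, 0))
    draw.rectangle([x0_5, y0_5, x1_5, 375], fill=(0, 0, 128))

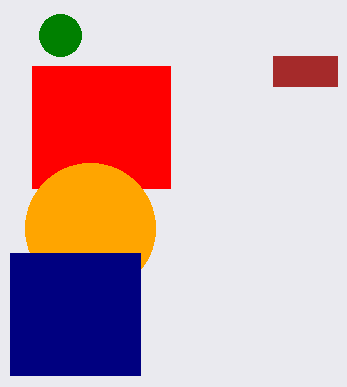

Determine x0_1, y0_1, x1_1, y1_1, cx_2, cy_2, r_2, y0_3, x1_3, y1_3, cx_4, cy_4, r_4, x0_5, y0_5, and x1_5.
x0_1 = 273; y0_1 = 56; x1_1 = 337; y1_1 = 86; cx_2 = 60; cy_2 = 35; r_2 = 21; y0_3 = 66; x1_3 = 170; y1_3 = 188; cx_4 = 90; cy_4 = 228; r_4 = 65; x0_5 = 10; y0_5 = 253; x1_5 = 140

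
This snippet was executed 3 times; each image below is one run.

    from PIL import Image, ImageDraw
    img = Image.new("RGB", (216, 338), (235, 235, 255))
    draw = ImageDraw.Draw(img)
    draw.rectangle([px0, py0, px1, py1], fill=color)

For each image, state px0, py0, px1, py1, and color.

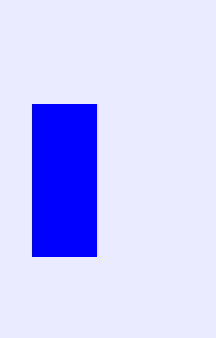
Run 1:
px0 = 32, py0 = 104, px1 = 96, py1 = 256, color = 'blue'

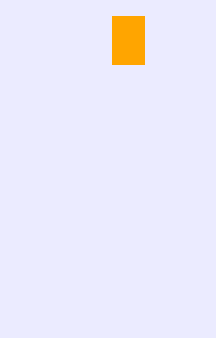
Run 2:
px0 = 112; py0 = 16; px1 = 144; py1 = 64; color = 'orange'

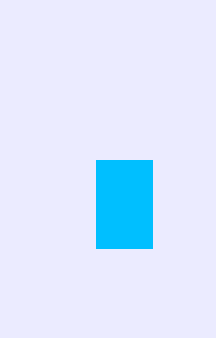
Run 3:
px0 = 96; py0 = 160; px1 = 152; py1 = 248; color = 'deepskyblue'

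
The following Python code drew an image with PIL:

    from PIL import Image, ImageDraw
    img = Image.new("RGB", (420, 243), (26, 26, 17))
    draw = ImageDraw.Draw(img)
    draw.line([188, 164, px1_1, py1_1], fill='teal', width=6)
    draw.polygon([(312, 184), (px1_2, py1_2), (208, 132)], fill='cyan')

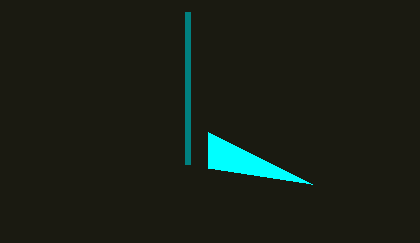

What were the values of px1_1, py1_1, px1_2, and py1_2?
px1_1 = 188
py1_1 = 12
px1_2 = 208
py1_2 = 168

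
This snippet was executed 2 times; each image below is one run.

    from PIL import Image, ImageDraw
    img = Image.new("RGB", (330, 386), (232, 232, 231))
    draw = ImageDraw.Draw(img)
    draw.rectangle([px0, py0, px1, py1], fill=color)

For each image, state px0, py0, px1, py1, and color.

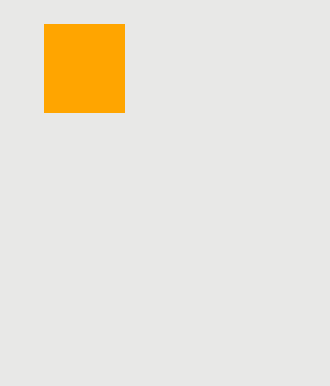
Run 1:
px0 = 44; py0 = 24; px1 = 124; py1 = 112; color = 'orange'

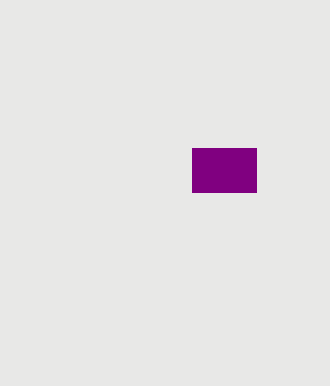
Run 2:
px0 = 192; py0 = 148; px1 = 256; py1 = 192; color = 'purple'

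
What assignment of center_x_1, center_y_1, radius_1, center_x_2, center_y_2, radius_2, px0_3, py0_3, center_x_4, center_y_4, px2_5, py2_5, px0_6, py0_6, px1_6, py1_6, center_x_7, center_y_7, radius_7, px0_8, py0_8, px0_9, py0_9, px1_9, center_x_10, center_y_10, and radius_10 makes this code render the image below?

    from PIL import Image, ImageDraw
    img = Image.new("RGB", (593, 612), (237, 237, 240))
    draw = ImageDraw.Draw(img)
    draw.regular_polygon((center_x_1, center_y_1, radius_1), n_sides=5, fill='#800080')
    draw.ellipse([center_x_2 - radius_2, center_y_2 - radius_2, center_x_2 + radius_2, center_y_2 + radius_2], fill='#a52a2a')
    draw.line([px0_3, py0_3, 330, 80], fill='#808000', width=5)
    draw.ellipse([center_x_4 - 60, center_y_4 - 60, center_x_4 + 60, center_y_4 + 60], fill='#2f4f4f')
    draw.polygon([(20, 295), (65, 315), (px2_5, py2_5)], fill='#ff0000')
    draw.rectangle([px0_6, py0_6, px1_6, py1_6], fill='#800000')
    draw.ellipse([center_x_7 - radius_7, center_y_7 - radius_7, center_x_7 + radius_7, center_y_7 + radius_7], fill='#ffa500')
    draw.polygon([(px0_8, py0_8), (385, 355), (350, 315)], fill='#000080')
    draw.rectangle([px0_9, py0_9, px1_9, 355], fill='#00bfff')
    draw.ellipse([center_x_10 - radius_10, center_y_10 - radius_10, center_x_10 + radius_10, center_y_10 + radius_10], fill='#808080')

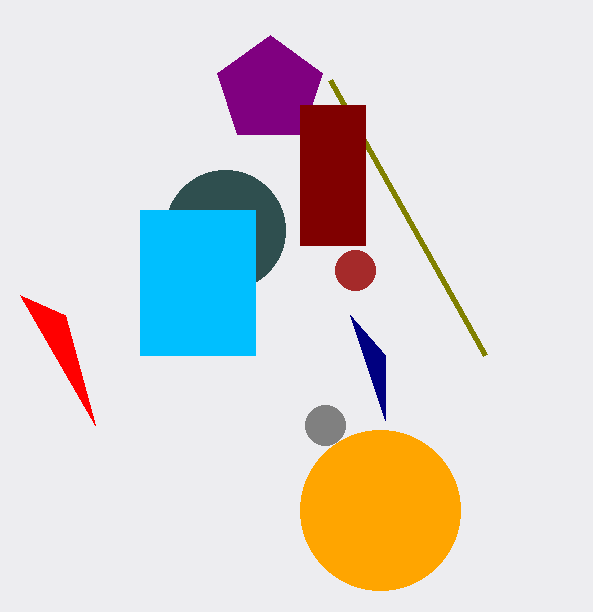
center_x_1 = 270; center_y_1 = 90; radius_1 = 55; center_x_2 = 355; center_y_2 = 270; radius_2 = 20; px0_3 = 485; py0_3 = 355; center_x_4 = 225; center_y_4 = 230; px2_5 = 95; py2_5 = 425; px0_6 = 300; py0_6 = 105; px1_6 = 365; py1_6 = 245; center_x_7 = 380; center_y_7 = 510; radius_7 = 80; px0_8 = 385; py0_8 = 420; px0_9 = 140; py0_9 = 210; px1_9 = 255; center_x_10 = 325; center_y_10 = 425; radius_10 = 20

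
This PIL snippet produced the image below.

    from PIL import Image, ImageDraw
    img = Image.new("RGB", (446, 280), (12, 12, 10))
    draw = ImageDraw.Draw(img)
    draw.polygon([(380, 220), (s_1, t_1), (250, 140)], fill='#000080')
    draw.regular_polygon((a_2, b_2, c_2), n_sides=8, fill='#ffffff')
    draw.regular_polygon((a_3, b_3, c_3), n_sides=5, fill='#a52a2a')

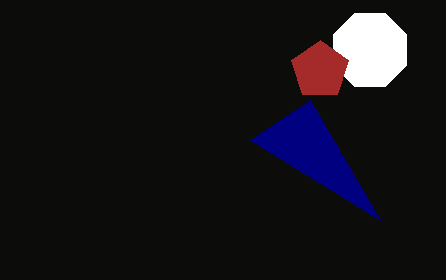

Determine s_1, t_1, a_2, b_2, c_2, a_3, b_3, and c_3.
s_1 = 310, t_1 = 100, a_2 = 370, b_2 = 50, c_2 = 40, a_3 = 320, b_3 = 70, c_3 = 30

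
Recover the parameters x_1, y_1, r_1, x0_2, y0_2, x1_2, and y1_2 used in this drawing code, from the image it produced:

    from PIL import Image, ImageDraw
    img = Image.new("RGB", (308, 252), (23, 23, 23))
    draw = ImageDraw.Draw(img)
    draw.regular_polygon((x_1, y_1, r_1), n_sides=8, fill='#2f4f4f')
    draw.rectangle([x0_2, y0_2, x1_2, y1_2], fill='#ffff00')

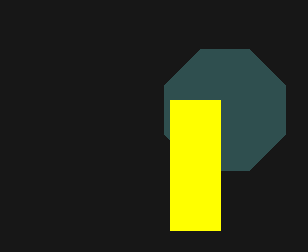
x_1 = 225
y_1 = 110
r_1 = 65
x0_2 = 170
y0_2 = 100
x1_2 = 220
y1_2 = 230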